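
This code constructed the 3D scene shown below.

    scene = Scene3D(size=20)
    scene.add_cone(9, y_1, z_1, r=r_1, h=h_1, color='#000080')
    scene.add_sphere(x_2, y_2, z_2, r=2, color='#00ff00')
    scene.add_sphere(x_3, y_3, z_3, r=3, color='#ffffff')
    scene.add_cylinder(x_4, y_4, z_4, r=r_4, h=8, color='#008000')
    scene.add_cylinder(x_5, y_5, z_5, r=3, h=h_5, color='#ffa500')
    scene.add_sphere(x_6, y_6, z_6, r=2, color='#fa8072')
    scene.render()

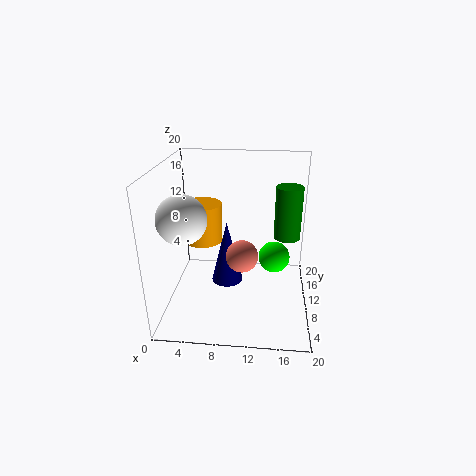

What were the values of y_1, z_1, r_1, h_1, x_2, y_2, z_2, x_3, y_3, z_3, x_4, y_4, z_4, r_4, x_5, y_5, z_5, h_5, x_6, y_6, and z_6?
y_1 = 6
z_1 = 6
r_1 = 2
h_1 = 8
x_2 = 15
y_2 = 7
z_2 = 9
x_3 = 4
y_3 = 4
z_3 = 15
x_4 = 17
y_4 = 15
z_4 = 8
r_4 = 2
x_5 = 4
y_5 = 15
z_5 = 7
h_5 = 6
x_6 = 11
y_6 = 5
z_6 = 10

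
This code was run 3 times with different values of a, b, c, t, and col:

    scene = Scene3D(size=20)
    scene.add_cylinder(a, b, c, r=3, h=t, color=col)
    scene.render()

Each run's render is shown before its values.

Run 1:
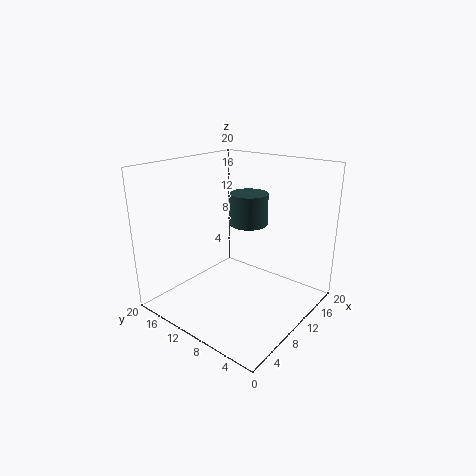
a = 16.5
b = 13
c = 9.5
t = 5
col = 'darkslategray'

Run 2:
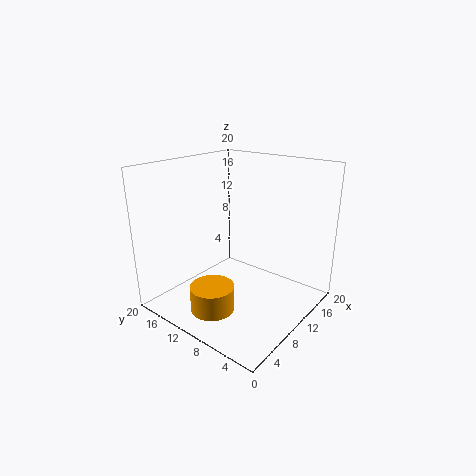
a = 5
b = 10.5
c = 1
t = 3.5
col = 'orange'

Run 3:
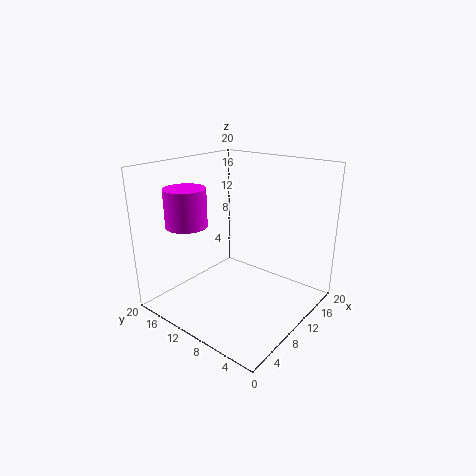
a = 7
b = 17
c = 11
t = 5.5
col = 'magenta'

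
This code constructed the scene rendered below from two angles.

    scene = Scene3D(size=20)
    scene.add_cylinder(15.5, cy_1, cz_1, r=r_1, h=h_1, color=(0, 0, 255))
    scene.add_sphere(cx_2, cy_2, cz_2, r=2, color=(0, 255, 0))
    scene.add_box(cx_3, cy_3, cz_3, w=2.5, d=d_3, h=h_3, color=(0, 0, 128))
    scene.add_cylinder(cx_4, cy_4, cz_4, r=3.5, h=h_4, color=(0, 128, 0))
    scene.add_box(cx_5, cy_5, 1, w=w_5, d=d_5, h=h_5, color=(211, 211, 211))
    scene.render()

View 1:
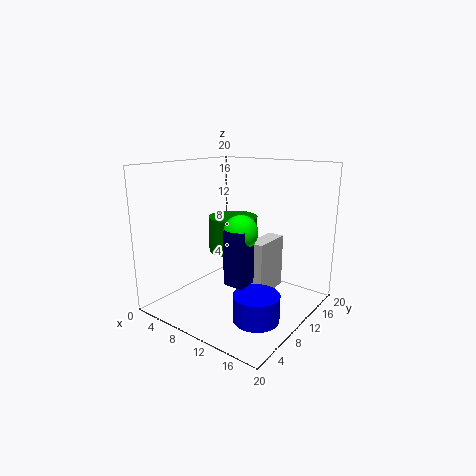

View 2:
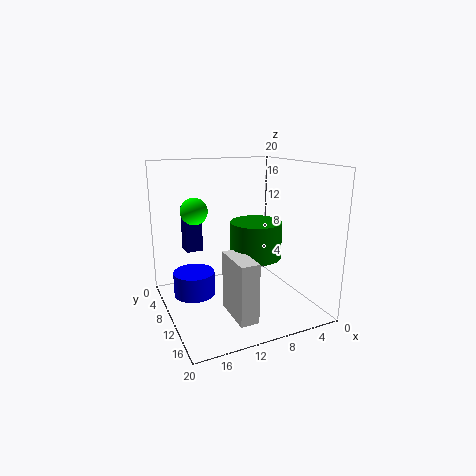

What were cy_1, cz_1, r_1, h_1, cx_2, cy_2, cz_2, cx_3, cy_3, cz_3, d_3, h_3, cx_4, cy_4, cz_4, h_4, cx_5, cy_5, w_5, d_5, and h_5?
cy_1 = 6.5
cz_1 = 1
r_1 = 3
h_1 = 3.5
cx_2 = 14.5
cy_2 = 4.5
cz_2 = 13
cx_3 = 13.5
cy_3 = 2.5
cz_3 = 7
d_3 = 2.5
h_3 = 6.5
cx_4 = 8
cy_4 = 11.5
cz_4 = 7.5
h_4 = 5
cx_5 = 10.5
cy_5 = 11.5
w_5 = 2.5
d_5 = 6
h_5 = 8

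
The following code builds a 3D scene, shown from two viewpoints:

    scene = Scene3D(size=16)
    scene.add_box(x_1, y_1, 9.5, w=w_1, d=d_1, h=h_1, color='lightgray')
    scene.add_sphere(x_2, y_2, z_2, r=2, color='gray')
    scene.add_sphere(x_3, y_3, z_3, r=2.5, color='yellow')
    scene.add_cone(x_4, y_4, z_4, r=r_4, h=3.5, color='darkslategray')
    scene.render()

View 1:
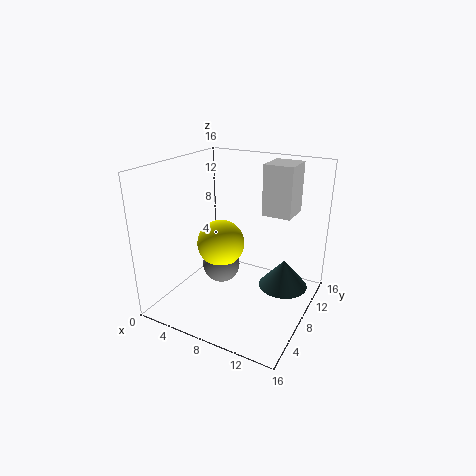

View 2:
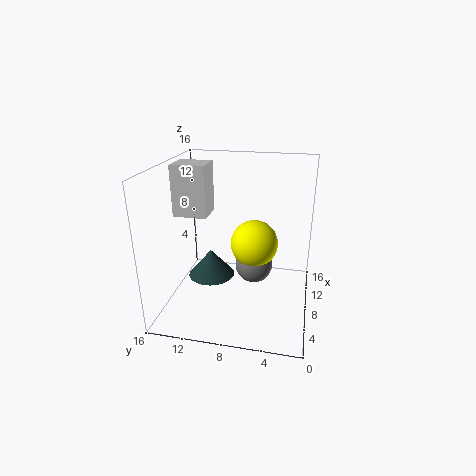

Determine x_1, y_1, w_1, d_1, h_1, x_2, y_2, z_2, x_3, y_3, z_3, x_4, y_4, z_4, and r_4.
x_1 = 9
y_1 = 12
w_1 = 3.5
d_1 = 4
h_1 = 6
x_2 = 7
y_2 = 6
z_2 = 5.5
x_3 = 7
y_3 = 6
z_3 = 8
x_4 = 12
y_4 = 12.5
z_4 = 0.5
r_4 = 3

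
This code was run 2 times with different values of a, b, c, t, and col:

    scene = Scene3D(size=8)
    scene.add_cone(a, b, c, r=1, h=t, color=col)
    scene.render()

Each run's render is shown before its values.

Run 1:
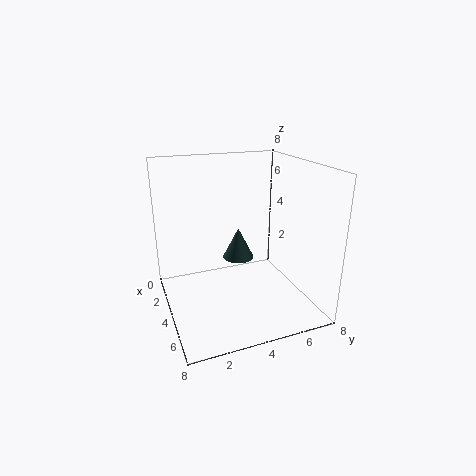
a = 1.5, b = 5, c = 1.5, t = 2, col = 'darkslategray'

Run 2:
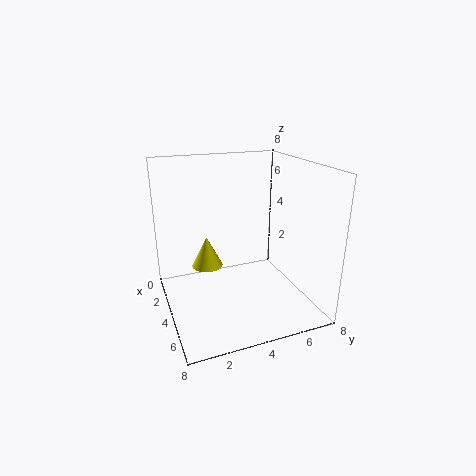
a = 1, b = 3, c = 1, t = 2, col = 'yellow'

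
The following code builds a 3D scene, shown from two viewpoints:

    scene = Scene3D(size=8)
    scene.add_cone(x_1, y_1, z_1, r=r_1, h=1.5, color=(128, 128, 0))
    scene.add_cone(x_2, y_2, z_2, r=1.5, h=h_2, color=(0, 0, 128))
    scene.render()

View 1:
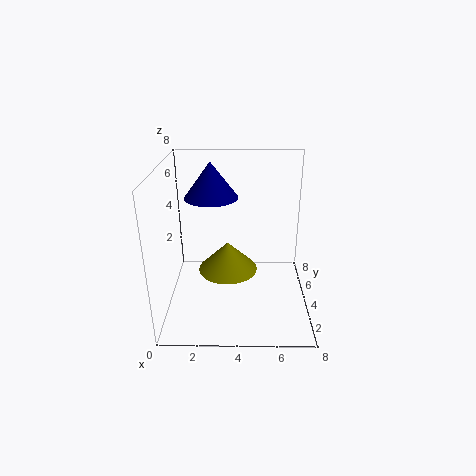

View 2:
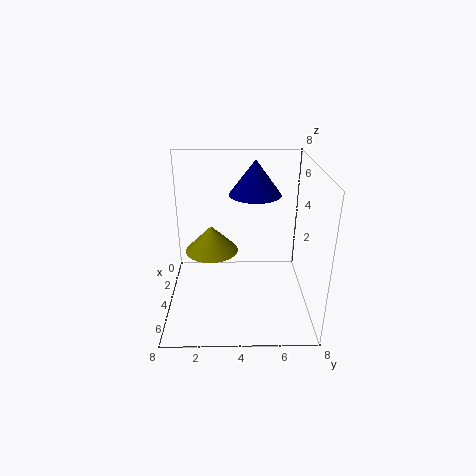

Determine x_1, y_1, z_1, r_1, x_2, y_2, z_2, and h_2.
x_1 = 3.5, y_1 = 2.5, z_1 = 3, r_1 = 1.5, x_2 = 2.5, y_2 = 5, z_2 = 6, h_2 = 2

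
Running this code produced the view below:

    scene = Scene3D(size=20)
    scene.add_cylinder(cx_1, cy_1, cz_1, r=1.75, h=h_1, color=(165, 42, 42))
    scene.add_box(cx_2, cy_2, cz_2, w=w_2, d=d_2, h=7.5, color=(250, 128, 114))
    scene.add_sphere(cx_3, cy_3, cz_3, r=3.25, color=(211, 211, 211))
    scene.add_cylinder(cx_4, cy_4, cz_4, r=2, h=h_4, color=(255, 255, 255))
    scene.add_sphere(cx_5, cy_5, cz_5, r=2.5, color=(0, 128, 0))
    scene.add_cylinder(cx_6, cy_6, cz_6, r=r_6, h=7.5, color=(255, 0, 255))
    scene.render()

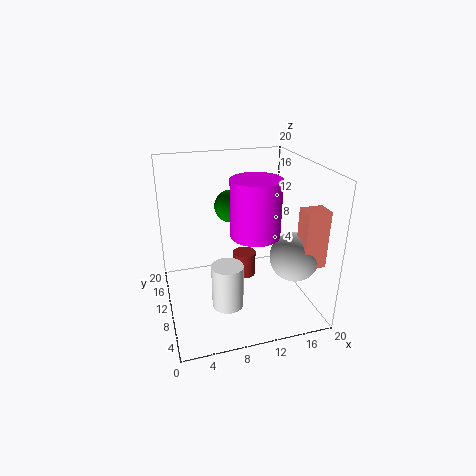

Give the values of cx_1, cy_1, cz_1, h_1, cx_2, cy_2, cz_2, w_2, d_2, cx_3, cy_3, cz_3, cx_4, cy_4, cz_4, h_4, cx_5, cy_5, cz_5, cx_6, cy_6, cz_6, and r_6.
cx_1 = 12, cy_1 = 13.25, cz_1 = 2, h_1 = 3.75, cx_2 = 16.25, cy_2 = 2.25, cz_2 = 8.25, w_2 = 3, d_2 = 2.5, cx_3 = 16.25, cy_3 = 5, cz_3 = 8.75, cx_4 = 7, cy_4 = 4.5, cz_4 = 3.5, h_4 = 5.75, cx_5 = 10.75, cy_5 = 16.5, cz_5 = 12.25, cx_6 = 11.5, cy_6 = 7.25, cz_6 = 11.5, r_6 = 3.25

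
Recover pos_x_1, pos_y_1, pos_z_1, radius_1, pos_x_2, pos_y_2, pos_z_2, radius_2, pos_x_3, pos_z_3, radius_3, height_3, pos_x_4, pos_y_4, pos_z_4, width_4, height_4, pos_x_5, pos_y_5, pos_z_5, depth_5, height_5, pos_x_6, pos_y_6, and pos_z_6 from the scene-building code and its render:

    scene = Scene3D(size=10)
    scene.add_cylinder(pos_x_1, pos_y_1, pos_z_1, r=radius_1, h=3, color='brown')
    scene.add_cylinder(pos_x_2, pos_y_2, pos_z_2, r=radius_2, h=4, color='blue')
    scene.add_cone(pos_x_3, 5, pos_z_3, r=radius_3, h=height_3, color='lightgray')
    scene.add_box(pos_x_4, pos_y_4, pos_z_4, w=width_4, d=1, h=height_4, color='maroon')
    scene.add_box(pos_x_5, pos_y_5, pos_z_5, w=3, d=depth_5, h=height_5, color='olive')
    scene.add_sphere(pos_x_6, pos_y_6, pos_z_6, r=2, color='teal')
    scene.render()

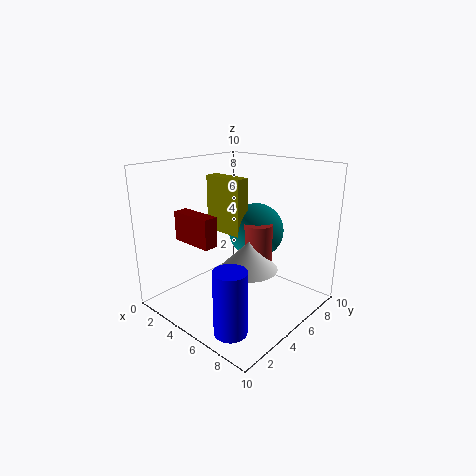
pos_x_1 = 6; pos_y_1 = 6; pos_z_1 = 3; radius_1 = 1; pos_x_2 = 8; pos_y_2 = 1; pos_z_2 = 1; radius_2 = 1; pos_x_3 = 6; pos_z_3 = 3; radius_3 = 2; height_3 = 2; pos_x_4 = 2; pos_y_4 = 2; pos_z_4 = 5; width_4 = 3; height_4 = 2; pos_x_5 = 2; pos_y_5 = 5; pos_z_5 = 5; depth_5 = 1; height_5 = 4; pos_x_6 = 5; pos_y_6 = 7; pos_z_6 = 5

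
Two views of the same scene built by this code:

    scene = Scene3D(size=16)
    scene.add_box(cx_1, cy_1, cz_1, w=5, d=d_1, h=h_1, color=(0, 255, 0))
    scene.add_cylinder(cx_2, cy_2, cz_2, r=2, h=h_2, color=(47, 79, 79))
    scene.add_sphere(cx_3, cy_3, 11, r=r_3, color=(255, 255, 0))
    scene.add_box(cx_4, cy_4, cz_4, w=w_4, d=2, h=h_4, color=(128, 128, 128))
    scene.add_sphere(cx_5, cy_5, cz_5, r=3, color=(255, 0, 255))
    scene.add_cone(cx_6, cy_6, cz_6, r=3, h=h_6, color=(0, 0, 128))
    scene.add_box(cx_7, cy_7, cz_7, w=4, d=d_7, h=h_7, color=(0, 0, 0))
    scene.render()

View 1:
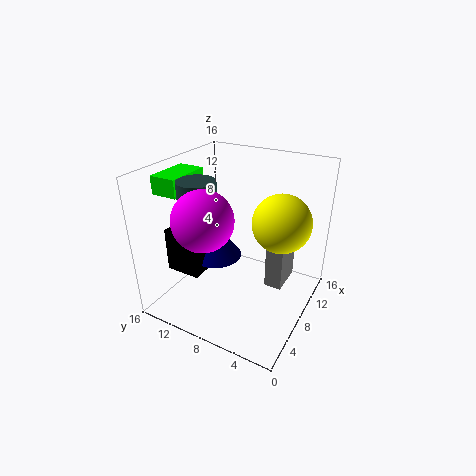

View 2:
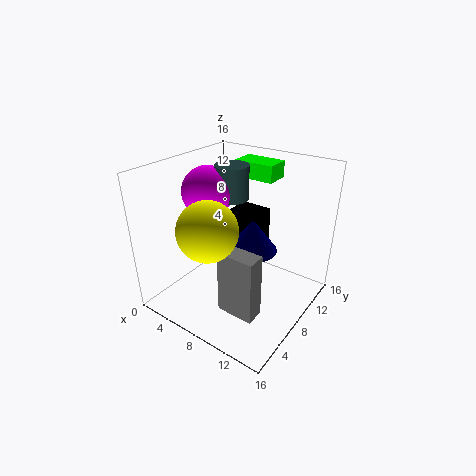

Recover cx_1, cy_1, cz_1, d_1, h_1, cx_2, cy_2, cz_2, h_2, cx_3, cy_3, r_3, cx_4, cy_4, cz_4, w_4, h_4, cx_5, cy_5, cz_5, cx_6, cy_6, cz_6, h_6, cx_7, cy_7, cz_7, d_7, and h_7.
cx_1 = 4
cy_1 = 13
cz_1 = 13
d_1 = 3
h_1 = 2
cx_2 = 5
cy_2 = 11
cz_2 = 11
h_2 = 4
cx_3 = 8
cy_3 = 3
r_3 = 3
cx_4 = 9
cy_4 = 3
cz_4 = 2
w_4 = 4
h_4 = 7
cx_5 = 3
cy_5 = 9
cz_5 = 12
cx_6 = 8
cy_6 = 11
cz_6 = 5
h_6 = 4
cx_7 = 4
cy_7 = 11
cz_7 = 4
d_7 = 4
h_7 = 5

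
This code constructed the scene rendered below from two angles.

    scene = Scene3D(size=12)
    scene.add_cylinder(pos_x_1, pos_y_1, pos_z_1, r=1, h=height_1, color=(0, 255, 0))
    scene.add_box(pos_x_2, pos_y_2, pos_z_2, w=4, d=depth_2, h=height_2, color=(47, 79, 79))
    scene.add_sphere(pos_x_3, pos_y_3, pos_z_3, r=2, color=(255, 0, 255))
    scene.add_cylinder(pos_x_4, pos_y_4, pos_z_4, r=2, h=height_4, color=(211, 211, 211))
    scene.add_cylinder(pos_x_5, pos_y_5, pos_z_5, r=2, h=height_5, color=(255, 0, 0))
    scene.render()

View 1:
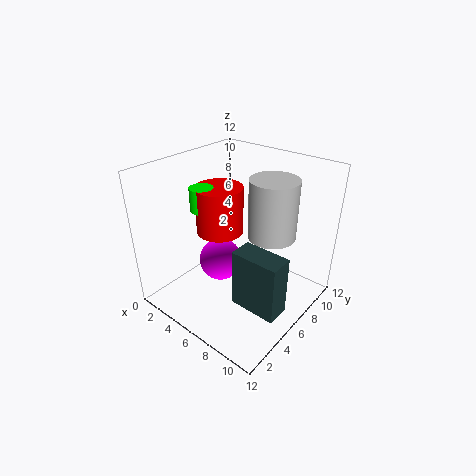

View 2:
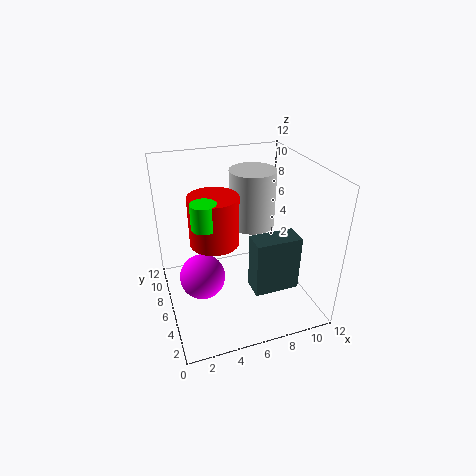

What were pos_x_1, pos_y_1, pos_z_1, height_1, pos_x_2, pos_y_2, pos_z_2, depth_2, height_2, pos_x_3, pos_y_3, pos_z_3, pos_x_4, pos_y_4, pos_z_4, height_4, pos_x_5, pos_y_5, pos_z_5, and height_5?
pos_x_1 = 3; pos_y_1 = 5; pos_z_1 = 8; height_1 = 2; pos_x_2 = 7; pos_y_2 = 4; pos_z_2 = 1; depth_2 = 2; height_2 = 5; pos_x_3 = 3; pos_y_3 = 7; pos_z_3 = 2; pos_x_4 = 8; pos_y_4 = 8; pos_z_4 = 6; height_4 = 5; pos_x_5 = 4; pos_y_5 = 6; pos_z_5 = 6; height_5 = 4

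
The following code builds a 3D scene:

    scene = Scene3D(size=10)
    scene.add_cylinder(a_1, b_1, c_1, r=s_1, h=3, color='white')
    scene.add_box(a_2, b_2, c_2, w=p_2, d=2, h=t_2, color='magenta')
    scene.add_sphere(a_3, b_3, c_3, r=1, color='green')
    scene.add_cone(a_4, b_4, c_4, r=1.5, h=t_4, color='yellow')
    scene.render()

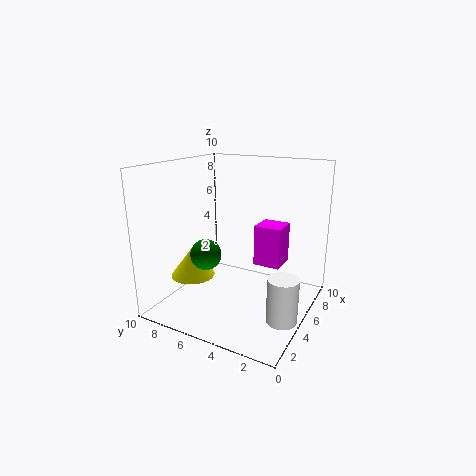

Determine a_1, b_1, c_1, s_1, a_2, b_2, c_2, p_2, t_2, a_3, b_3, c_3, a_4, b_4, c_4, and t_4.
a_1 = 3.5
b_1 = 1
c_1 = 0.5
s_1 = 1
a_2 = 6.5
b_2 = 2.5
c_2 = 2.5
p_2 = 2
t_2 = 3
a_3 = 2.5
b_3 = 6
c_3 = 4.5
a_4 = 3
b_4 = 7.5
c_4 = 2.5
t_4 = 2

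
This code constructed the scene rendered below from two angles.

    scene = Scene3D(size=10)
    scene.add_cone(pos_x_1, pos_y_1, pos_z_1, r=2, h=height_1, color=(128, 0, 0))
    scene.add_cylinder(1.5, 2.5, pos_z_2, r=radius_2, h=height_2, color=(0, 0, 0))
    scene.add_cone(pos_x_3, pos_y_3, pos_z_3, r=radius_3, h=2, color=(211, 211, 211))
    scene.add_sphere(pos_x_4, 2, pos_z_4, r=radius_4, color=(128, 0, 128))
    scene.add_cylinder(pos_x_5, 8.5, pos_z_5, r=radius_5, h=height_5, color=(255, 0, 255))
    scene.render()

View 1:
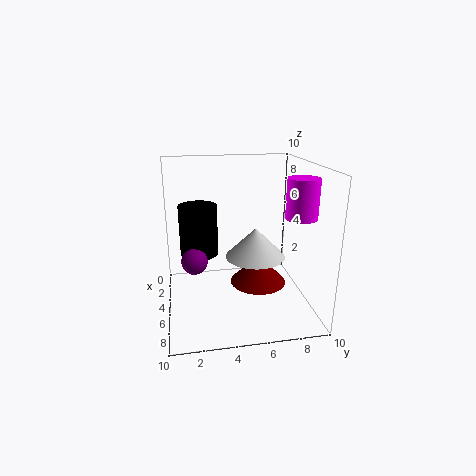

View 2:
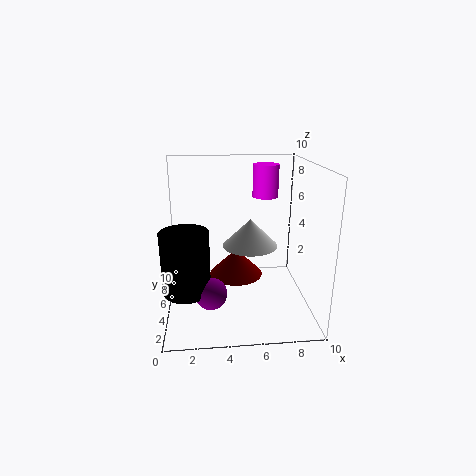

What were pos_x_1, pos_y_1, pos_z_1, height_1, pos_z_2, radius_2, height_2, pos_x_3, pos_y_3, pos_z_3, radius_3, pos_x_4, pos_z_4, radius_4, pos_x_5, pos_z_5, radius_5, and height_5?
pos_x_1 = 5, pos_y_1 = 6.5, pos_z_1 = 1.5, height_1 = 2, pos_z_2 = 2.5, radius_2 = 1.5, height_2 = 4, pos_x_3 = 6, pos_y_3 = 6, pos_z_3 = 4, radius_3 = 2, pos_x_4 = 3, pos_z_4 = 2.5, radius_4 = 1, pos_x_5 = 7.5, pos_z_5 = 7, radius_5 = 1, height_5 = 2.5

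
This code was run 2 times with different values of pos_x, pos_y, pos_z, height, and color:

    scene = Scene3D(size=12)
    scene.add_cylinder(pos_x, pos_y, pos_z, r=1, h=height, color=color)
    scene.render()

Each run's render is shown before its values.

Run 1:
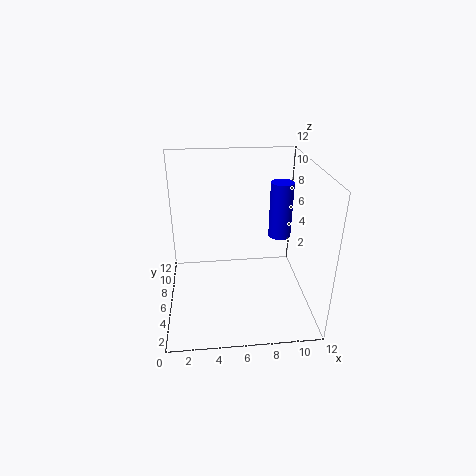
pos_x = 10, pos_y = 8, pos_z = 5, height = 5, color = 'blue'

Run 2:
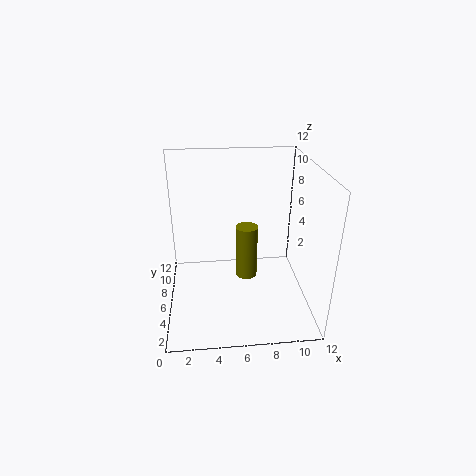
pos_x = 7, pos_y = 8, pos_z = 1, height = 5, color = 'olive'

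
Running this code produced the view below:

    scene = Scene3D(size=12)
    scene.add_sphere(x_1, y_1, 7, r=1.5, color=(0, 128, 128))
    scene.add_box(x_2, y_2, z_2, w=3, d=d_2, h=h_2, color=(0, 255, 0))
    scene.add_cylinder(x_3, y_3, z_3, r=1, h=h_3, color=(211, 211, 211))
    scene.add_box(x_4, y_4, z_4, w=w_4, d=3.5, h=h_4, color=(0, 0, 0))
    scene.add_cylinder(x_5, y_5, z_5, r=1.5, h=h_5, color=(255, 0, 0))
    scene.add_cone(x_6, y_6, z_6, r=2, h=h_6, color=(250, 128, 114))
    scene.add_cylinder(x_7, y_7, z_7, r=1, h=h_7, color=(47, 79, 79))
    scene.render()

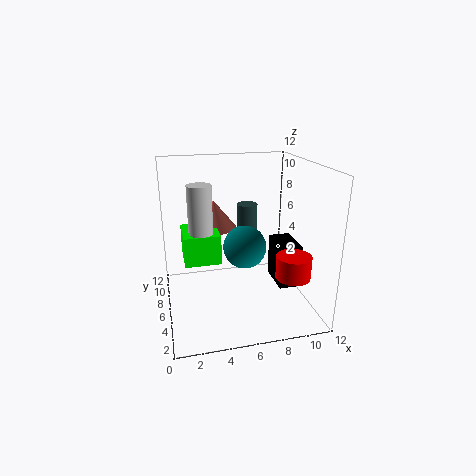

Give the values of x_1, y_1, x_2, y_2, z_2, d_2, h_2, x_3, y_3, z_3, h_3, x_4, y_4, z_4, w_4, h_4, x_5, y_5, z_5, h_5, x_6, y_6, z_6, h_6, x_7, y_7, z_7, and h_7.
x_1 = 5.5
y_1 = 2
x_2 = 1.5
y_2 = 5.5
z_2 = 4
d_2 = 3.5
h_2 = 2.5
x_3 = 3
y_3 = 6.5
z_3 = 5
h_3 = 5.5
x_4 = 10
y_4 = 6
z_4 = 0.5
w_4 = 2
h_4 = 4
x_5 = 10.5
y_5 = 4.5
z_5 = 2.5
h_5 = 2
x_6 = 4.5
y_6 = 9
z_6 = 6
h_6 = 2.5
x_7 = 8
y_7 = 10.5
z_7 = 4
h_7 = 3.5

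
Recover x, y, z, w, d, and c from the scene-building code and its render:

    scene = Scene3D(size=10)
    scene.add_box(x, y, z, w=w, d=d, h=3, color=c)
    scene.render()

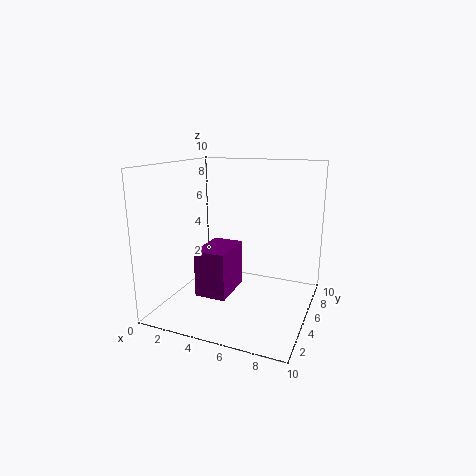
x = 3.5; y = 1.5; z = 2; w = 2; d = 3; c = 'purple'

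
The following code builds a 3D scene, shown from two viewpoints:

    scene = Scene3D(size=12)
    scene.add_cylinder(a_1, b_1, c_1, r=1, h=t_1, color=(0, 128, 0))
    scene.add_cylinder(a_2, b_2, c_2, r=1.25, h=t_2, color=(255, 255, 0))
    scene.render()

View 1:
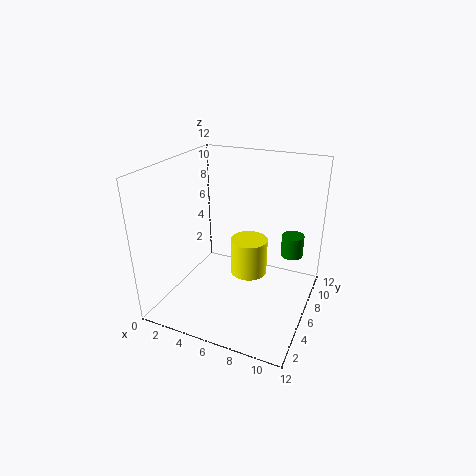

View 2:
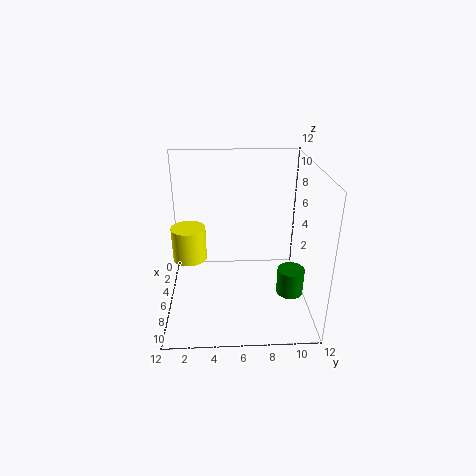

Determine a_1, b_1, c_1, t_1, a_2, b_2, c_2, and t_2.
a_1 = 9.75; b_1 = 9.75; c_1 = 3.25; t_1 = 2; a_2 = 8.5; b_2 = 2.25; c_2 = 5.75; t_2 = 2.5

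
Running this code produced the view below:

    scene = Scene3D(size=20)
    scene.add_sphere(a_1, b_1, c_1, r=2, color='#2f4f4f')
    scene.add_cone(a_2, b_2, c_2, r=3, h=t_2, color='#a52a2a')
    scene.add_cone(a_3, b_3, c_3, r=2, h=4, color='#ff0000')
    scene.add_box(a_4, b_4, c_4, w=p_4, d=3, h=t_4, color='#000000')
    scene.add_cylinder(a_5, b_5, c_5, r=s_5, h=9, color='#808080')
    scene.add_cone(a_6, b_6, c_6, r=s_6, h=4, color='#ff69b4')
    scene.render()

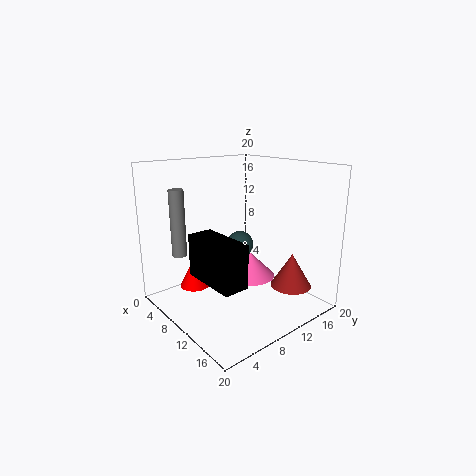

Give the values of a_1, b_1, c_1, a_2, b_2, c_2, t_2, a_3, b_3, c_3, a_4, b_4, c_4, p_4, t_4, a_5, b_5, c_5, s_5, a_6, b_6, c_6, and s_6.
a_1 = 8; b_1 = 12; c_1 = 8; a_2 = 14; b_2 = 17; c_2 = 2; t_2 = 5; a_3 = 8; b_3 = 4; c_3 = 4; a_4 = 12; b_4 = 1; c_4 = 8; p_4 = 7; t_4 = 5; a_5 = 6; b_5 = 3; c_5 = 8; s_5 = 1; a_6 = 6; b_6 = 16; c_6 = 1; s_6 = 4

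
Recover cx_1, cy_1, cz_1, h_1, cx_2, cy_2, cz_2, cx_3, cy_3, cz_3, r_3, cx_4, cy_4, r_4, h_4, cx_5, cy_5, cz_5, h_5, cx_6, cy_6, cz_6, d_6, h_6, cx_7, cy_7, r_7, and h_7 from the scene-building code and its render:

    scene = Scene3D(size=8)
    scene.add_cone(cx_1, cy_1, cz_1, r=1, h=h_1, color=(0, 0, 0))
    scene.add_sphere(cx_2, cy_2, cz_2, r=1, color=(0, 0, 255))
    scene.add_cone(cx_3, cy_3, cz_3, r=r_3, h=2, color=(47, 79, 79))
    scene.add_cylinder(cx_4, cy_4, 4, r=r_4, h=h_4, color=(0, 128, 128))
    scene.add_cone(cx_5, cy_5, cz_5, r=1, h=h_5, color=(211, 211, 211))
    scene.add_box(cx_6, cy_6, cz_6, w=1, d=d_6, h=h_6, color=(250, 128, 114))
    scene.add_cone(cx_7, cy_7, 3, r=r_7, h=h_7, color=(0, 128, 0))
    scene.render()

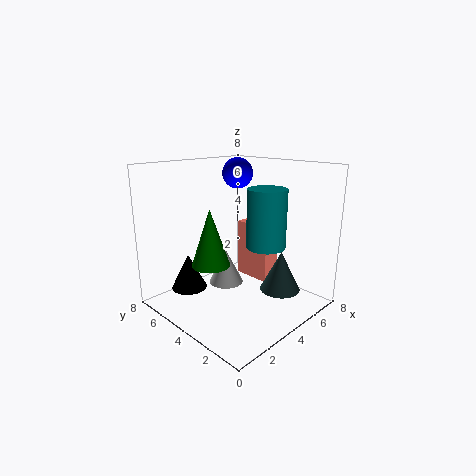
cx_1 = 2, cy_1 = 6, cz_1 = 1, h_1 = 2, cx_2 = 7, cy_2 = 7, cz_2 = 7, cx_3 = 4, cy_3 = 1, cz_3 = 2, r_3 = 1, cx_4 = 4, cy_4 = 2, r_4 = 1, h_4 = 3, cx_5 = 4, cy_5 = 5, cz_5 = 1, h_5 = 2, cx_6 = 4, cy_6 = 2, cz_6 = 2, d_6 = 2, h_6 = 3, cx_7 = 2, cy_7 = 4, r_7 = 1, h_7 = 3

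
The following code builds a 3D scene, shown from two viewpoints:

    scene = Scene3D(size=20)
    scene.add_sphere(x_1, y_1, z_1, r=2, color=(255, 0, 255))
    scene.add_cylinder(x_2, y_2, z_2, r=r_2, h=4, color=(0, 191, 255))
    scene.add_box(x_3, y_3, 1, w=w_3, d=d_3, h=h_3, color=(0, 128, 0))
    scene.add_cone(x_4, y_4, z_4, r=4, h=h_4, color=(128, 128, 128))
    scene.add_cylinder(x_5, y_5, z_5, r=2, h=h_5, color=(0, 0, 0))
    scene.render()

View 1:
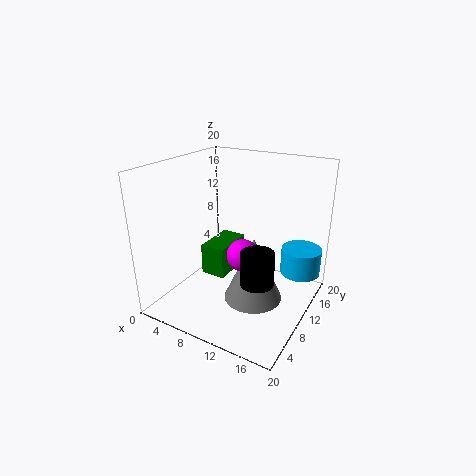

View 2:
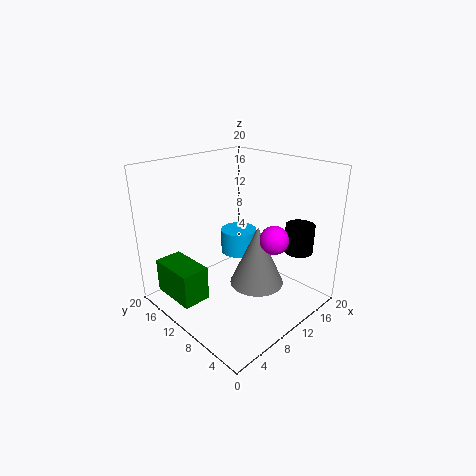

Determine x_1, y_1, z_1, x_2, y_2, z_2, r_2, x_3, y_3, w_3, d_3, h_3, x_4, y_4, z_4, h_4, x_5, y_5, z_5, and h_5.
x_1 = 13; y_1 = 6; z_1 = 10; x_2 = 17; y_2 = 17; z_2 = 3; r_2 = 3; x_3 = 2; y_3 = 12; w_3 = 4; d_3 = 7; h_3 = 5; x_4 = 13; y_4 = 9; z_4 = 2; h_4 = 9; x_5 = 16; y_5 = 4; z_5 = 8; h_5 = 4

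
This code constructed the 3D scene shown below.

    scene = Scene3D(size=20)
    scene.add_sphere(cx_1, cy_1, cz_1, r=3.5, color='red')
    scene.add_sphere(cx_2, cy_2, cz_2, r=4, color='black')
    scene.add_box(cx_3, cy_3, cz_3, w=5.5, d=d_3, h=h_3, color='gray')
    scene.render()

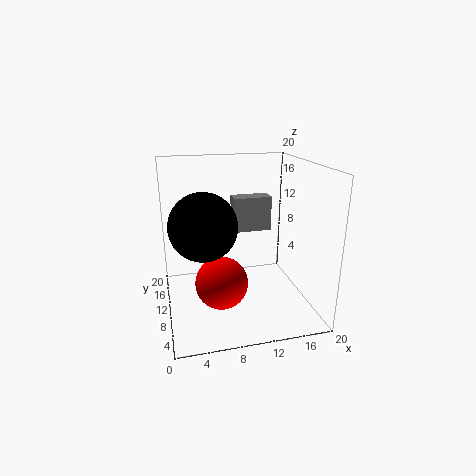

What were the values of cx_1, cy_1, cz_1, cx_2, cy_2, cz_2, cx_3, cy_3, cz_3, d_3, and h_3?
cx_1 = 7
cy_1 = 7
cz_1 = 5
cx_2 = 4.5
cy_2 = 4.5
cz_2 = 14
cx_3 = 10
cy_3 = 12
cz_3 = 10
d_3 = 2.5
h_3 = 5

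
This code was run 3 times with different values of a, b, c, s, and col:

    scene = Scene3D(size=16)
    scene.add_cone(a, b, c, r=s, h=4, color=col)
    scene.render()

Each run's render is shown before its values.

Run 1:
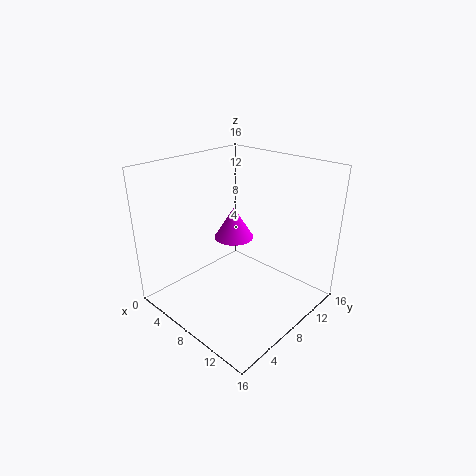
a = 4; b = 11.5; c = 5.5; s = 2.5; col = 'magenta'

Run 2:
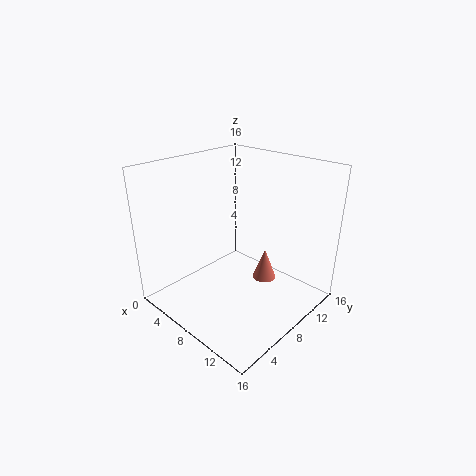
a = 8; b = 13; c = 0.5; s = 1.5; col = 'salmon'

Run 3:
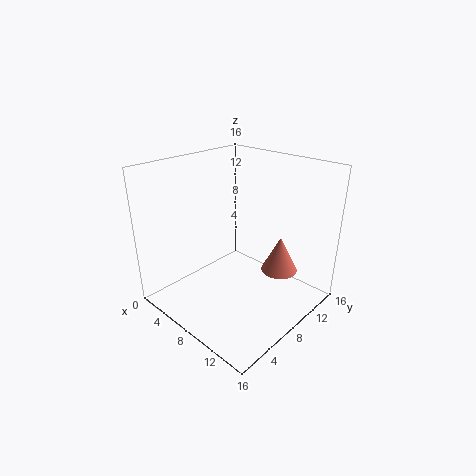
a = 12; b = 10.5; c = 4.5; s = 2; col = 'salmon'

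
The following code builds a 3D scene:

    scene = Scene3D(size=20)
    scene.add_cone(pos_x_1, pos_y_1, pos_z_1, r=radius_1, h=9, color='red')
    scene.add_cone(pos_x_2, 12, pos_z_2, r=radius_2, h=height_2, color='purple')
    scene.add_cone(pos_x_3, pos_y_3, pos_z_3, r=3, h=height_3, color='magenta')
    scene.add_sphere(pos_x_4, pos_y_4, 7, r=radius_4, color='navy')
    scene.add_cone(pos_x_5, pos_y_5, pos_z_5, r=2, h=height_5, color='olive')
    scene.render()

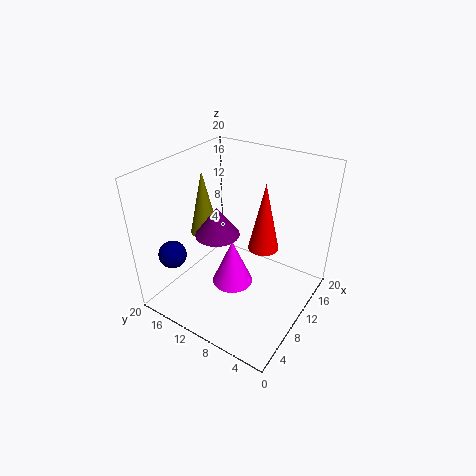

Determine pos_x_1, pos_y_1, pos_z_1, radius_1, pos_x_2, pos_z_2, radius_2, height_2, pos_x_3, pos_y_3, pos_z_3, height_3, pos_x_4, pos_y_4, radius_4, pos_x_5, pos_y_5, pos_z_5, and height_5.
pos_x_1 = 10, pos_y_1 = 6, pos_z_1 = 10, radius_1 = 2, pos_x_2 = 8, pos_z_2 = 11, radius_2 = 3, height_2 = 4, pos_x_3 = 10, pos_y_3 = 11, pos_z_3 = 2, height_3 = 7, pos_x_4 = 5, pos_y_4 = 18, radius_4 = 2, pos_x_5 = 9, pos_y_5 = 15, pos_z_5 = 10, height_5 = 9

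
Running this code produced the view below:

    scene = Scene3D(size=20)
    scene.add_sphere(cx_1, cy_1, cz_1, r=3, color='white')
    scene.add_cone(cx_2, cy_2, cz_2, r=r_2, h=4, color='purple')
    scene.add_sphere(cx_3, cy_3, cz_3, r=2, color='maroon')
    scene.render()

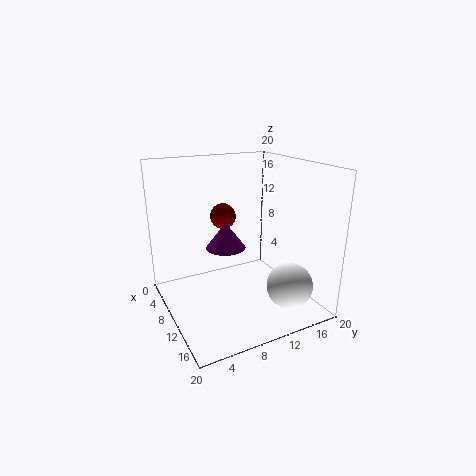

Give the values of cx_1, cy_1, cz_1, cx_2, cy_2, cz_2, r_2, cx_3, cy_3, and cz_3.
cx_1 = 17; cy_1 = 14; cz_1 = 5; cx_2 = 6; cy_2 = 10; cz_2 = 7; r_2 = 3; cx_3 = 3; cy_3 = 11; cz_3 = 11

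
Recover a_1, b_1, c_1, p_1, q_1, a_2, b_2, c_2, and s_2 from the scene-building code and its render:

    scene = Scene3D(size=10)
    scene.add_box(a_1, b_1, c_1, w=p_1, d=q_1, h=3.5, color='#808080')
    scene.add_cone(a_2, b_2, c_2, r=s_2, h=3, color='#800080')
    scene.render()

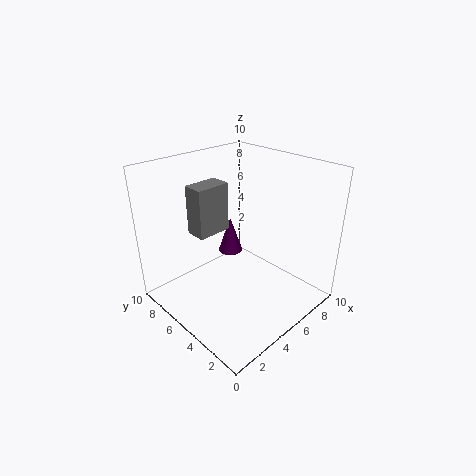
a_1 = 3, b_1 = 6.5, c_1 = 5, p_1 = 2.5, q_1 = 1.5, a_2 = 7.5, b_2 = 8.5, c_2 = 1.5, s_2 = 1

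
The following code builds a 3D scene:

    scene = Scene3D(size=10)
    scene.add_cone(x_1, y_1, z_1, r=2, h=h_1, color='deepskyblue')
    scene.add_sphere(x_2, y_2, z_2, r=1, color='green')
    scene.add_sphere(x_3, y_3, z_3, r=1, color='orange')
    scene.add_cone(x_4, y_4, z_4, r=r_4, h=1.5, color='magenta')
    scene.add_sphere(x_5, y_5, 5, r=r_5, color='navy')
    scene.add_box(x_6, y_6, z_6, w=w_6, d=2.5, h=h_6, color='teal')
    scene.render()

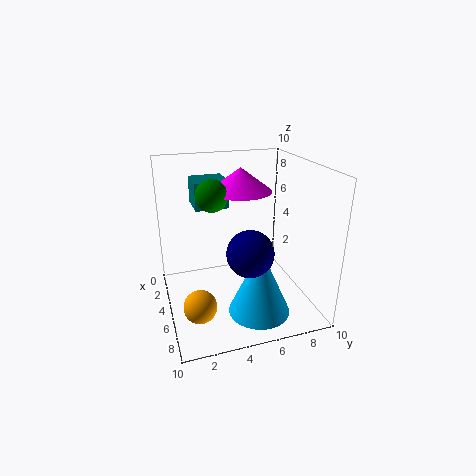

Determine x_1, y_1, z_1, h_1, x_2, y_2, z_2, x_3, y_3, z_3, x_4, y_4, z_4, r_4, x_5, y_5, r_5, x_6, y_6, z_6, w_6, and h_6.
x_1 = 8
y_1 = 5.5
z_1 = 1
h_1 = 4.5
x_2 = 6
y_2 = 3
z_2 = 8.5
x_3 = 8.5
y_3 = 1.5
z_3 = 2.5
x_4 = 5.5
y_4 = 5
z_4 = 8.5
r_4 = 2
x_5 = 7.5
y_5 = 5
r_5 = 1.5
x_6 = 0.5
y_6 = 2.5
z_6 = 6.5
w_6 = 2.5
h_6 = 2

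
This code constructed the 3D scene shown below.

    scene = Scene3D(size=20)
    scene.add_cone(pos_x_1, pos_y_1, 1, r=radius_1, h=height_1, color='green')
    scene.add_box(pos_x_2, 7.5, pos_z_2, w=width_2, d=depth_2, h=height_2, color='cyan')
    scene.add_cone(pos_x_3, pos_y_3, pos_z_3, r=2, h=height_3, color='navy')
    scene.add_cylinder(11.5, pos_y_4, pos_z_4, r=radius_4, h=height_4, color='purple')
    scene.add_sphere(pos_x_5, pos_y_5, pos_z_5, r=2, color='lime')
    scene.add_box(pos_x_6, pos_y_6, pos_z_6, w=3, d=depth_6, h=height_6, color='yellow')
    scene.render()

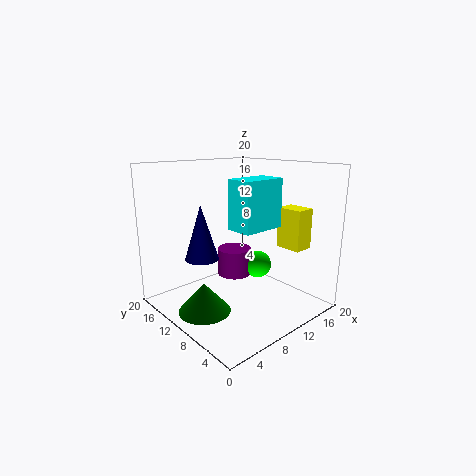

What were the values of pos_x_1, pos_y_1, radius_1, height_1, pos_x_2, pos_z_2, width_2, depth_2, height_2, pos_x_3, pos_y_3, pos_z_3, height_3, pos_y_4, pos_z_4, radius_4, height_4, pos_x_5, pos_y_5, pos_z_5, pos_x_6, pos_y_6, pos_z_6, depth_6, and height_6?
pos_x_1 = 4; pos_y_1 = 10; radius_1 = 3.5; height_1 = 4; pos_x_2 = 9.5; pos_z_2 = 11; width_2 = 6.5; depth_2 = 4; height_2 = 7; pos_x_3 = 2.5; pos_y_3 = 8; pos_z_3 = 9.5; height_3 = 6.5; pos_y_4 = 12.5; pos_z_4 = 3.5; radius_4 = 2.5; height_4 = 4; pos_x_5 = 14; pos_y_5 = 10; pos_z_5 = 5; pos_x_6 = 17; pos_y_6 = 5; pos_z_6 = 7.5; depth_6 = 4; height_6 = 6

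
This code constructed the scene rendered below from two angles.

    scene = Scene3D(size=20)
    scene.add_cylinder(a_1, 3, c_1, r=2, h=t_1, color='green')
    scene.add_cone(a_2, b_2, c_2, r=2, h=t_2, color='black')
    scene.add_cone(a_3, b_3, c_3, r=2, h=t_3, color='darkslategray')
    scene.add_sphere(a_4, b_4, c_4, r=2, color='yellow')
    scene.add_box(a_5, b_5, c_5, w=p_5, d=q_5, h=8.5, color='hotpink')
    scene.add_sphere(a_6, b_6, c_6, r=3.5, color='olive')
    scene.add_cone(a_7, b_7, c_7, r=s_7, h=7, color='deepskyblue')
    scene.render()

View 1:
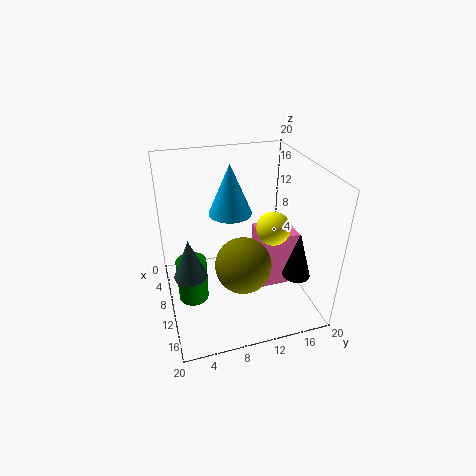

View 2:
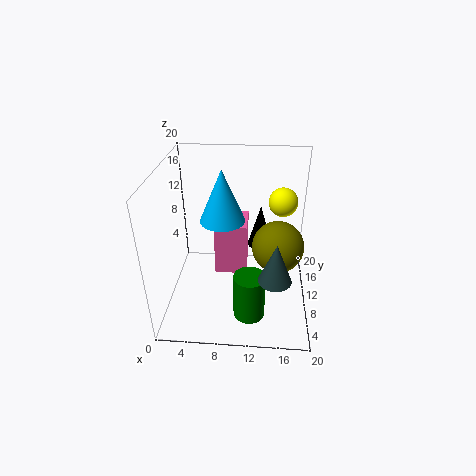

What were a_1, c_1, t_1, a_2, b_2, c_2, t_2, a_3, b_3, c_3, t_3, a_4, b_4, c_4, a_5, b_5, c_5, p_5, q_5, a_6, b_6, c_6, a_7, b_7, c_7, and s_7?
a_1 = 12, c_1 = 3, t_1 = 6, a_2 = 13, b_2 = 18, c_2 = 4, t_2 = 7, a_3 = 15, b_3 = 2.5, c_3 = 9, t_3 = 5, a_4 = 16, b_4 = 12.5, c_4 = 14.5, a_5 = 6, b_5 = 13.5, c_5 = 1, p_5 = 5, q_5 = 5.5, a_6 = 15.5, b_6 = 9, c_6 = 9.5, a_7 = 8, b_7 = 9.5, c_7 = 13, s_7 = 3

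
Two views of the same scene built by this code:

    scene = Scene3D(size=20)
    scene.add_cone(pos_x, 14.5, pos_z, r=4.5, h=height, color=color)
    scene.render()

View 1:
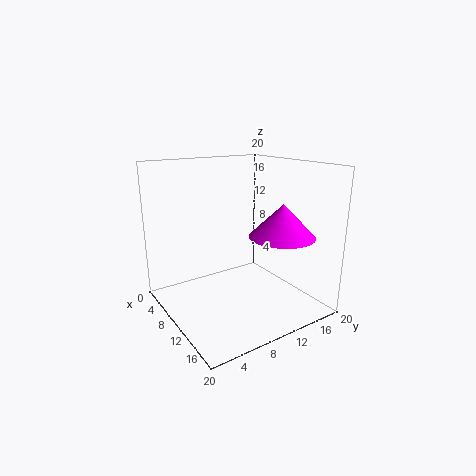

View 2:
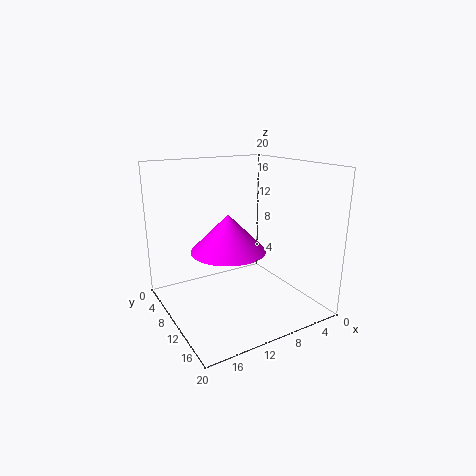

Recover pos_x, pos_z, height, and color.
pos_x = 14, pos_z = 10.5, height = 4.5, color = 'magenta'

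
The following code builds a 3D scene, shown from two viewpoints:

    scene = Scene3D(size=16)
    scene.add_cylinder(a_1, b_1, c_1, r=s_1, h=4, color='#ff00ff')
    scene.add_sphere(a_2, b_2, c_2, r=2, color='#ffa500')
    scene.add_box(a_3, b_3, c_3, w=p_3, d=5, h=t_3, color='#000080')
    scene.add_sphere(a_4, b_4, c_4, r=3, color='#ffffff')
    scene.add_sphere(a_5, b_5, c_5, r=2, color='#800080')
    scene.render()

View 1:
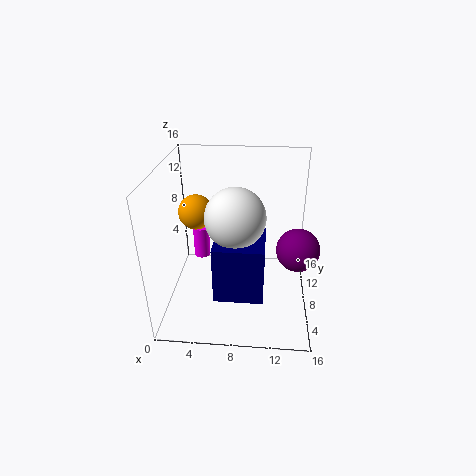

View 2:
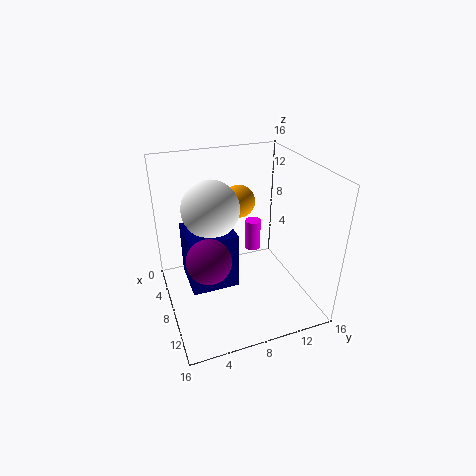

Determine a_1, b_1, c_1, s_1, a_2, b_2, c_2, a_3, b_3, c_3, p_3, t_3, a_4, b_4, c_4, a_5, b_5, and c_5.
a_1 = 3
b_1 = 12
c_1 = 3
s_1 = 1
a_2 = 3
b_2 = 10
c_2 = 10
a_3 = 6
b_3 = 2
c_3 = 4
p_3 = 5
t_3 = 6
a_4 = 8
b_4 = 5
c_4 = 12
a_5 = 14
b_5 = 3
c_5 = 10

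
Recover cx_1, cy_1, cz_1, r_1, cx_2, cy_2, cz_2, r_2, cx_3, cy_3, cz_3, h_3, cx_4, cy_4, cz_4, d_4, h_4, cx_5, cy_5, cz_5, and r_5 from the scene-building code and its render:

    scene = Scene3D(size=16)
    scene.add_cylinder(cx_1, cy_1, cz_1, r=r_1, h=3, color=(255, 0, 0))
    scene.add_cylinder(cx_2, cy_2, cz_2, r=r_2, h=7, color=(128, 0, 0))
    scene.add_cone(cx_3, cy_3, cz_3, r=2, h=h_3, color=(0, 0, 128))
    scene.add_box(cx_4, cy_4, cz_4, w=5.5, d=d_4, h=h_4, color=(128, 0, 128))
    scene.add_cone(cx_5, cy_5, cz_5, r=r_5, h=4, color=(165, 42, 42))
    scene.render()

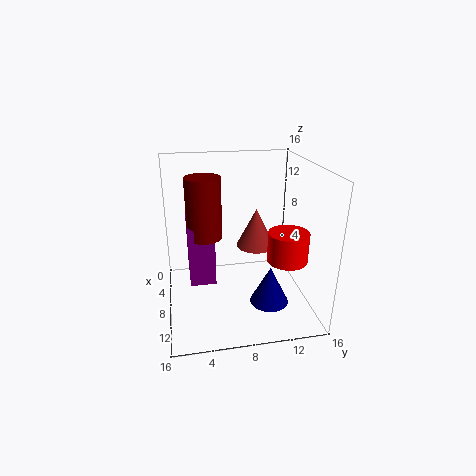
cx_1 = 13; cy_1 = 12; cz_1 = 7.5; r_1 = 2; cx_2 = 6; cy_2 = 4.5; cz_2 = 7.5; r_2 = 2; cx_3 = 12.5; cy_3 = 10.5; cz_3 = 2.5; h_3 = 4; cx_4 = 2; cy_4 = 2.5; cz_4 = 2; d_4 = 3; h_4 = 7; cx_5 = 10; cy_5 = 9.5; cz_5 = 8; r_5 = 2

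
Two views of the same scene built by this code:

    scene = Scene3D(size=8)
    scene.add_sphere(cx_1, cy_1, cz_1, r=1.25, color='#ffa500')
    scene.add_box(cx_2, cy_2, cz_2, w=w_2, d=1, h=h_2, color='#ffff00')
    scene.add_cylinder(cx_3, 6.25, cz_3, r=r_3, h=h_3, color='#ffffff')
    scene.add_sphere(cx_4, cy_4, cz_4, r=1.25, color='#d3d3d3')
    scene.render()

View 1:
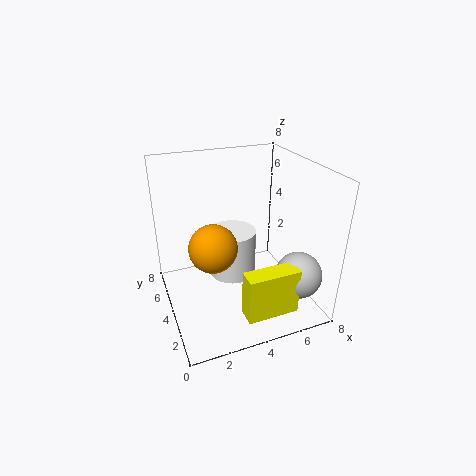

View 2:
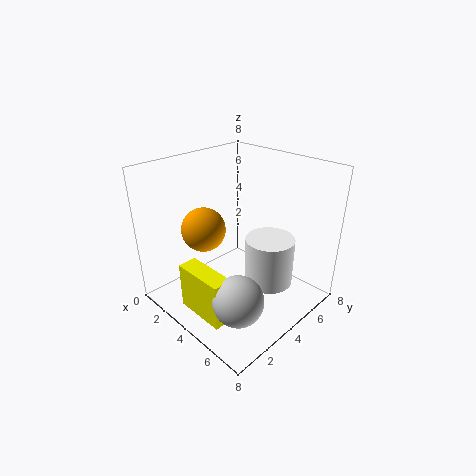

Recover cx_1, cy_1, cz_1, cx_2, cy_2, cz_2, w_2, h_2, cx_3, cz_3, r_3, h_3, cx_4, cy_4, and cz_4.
cx_1 = 2.25
cy_1 = 3
cz_1 = 4.25
cx_2 = 3.25
cy_2 = 0.5
cz_2 = 1
w_2 = 2.75
h_2 = 2.5
cx_3 = 4.5
cz_3 = 0.25
r_3 = 1.5
h_3 = 3
cx_4 = 6.5
cy_4 = 1.5
cz_4 = 2.5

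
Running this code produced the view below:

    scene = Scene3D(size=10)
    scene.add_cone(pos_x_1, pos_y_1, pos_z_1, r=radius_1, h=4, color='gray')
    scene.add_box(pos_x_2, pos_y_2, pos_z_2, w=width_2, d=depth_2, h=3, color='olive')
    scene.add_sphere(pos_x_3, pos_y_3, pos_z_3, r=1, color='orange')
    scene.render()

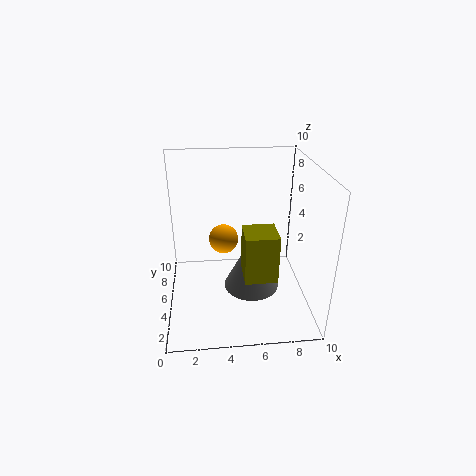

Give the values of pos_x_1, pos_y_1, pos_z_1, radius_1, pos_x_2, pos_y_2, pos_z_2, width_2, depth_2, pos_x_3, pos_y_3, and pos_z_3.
pos_x_1 = 6, pos_y_1 = 5, pos_z_1 = 1, radius_1 = 2, pos_x_2 = 5, pos_y_2 = 1, pos_z_2 = 4, width_2 = 2, depth_2 = 2, pos_x_3 = 4, pos_y_3 = 5, pos_z_3 = 5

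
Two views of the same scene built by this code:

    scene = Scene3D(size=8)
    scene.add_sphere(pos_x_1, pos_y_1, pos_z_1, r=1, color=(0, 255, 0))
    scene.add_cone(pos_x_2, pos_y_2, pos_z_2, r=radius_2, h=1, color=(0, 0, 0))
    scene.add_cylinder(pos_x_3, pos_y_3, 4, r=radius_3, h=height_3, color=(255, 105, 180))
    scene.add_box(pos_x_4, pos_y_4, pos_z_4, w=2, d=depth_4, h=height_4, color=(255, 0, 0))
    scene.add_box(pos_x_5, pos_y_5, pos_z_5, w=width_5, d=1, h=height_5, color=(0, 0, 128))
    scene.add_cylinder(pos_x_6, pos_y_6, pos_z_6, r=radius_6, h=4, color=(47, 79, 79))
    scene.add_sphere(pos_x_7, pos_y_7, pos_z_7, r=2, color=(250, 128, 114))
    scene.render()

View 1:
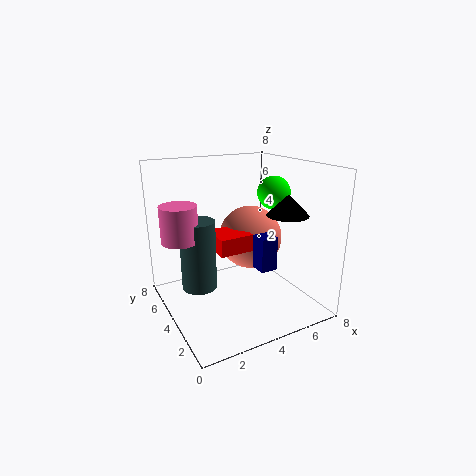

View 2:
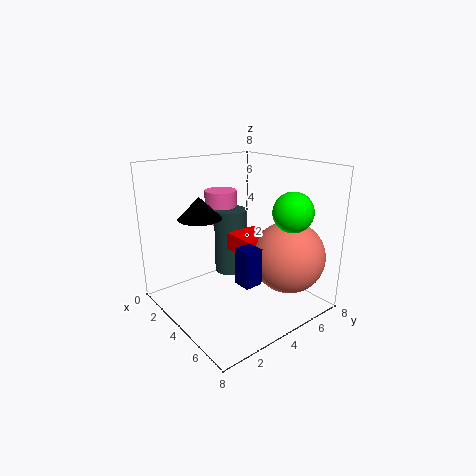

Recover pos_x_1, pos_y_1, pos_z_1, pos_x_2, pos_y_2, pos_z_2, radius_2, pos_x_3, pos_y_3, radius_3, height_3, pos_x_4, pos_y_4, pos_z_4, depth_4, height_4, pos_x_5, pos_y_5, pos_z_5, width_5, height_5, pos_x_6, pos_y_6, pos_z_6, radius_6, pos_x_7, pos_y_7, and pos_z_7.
pos_x_1 = 7, pos_y_1 = 5, pos_z_1 = 6, pos_x_2 = 5, pos_y_2 = 1, pos_z_2 = 6, radius_2 = 1, pos_x_3 = 1, pos_y_3 = 5, radius_3 = 1, height_3 = 2, pos_x_4 = 3, pos_y_4 = 4, pos_z_4 = 3, depth_4 = 2, height_4 = 1, pos_x_5 = 5, pos_y_5 = 3, pos_z_5 = 2, width_5 = 1, height_5 = 2, pos_x_6 = 2, pos_y_6 = 5, pos_z_6 = 1, radius_6 = 1, pos_x_7 = 6, pos_y_7 = 6, pos_z_7 = 3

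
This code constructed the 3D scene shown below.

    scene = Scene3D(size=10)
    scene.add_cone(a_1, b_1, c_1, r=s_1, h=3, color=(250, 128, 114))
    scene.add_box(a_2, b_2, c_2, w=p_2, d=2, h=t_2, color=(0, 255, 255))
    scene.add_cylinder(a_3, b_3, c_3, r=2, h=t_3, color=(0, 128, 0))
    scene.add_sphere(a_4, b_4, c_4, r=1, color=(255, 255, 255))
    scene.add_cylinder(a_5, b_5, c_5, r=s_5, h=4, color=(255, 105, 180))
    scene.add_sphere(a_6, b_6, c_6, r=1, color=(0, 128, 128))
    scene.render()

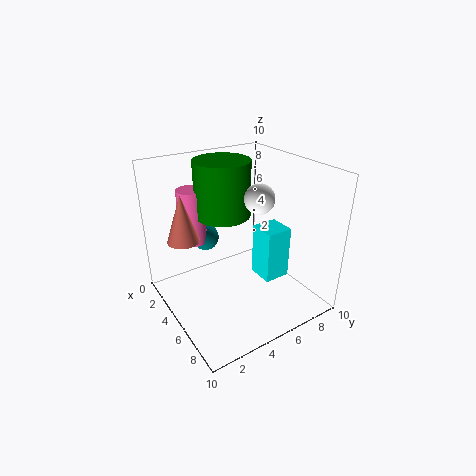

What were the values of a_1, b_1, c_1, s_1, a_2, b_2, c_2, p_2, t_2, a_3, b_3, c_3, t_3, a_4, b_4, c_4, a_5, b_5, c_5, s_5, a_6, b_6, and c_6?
a_1 = 5
b_1 = 1
c_1 = 6
s_1 = 1
a_2 = 4
b_2 = 7
c_2 = 1
p_2 = 2
t_2 = 4
a_3 = 3
b_3 = 5
c_3 = 6
t_3 = 4
a_4 = 6
b_4 = 6
c_4 = 8
a_5 = 2
b_5 = 3
c_5 = 4
s_5 = 1
a_6 = 2
b_6 = 4
c_6 = 4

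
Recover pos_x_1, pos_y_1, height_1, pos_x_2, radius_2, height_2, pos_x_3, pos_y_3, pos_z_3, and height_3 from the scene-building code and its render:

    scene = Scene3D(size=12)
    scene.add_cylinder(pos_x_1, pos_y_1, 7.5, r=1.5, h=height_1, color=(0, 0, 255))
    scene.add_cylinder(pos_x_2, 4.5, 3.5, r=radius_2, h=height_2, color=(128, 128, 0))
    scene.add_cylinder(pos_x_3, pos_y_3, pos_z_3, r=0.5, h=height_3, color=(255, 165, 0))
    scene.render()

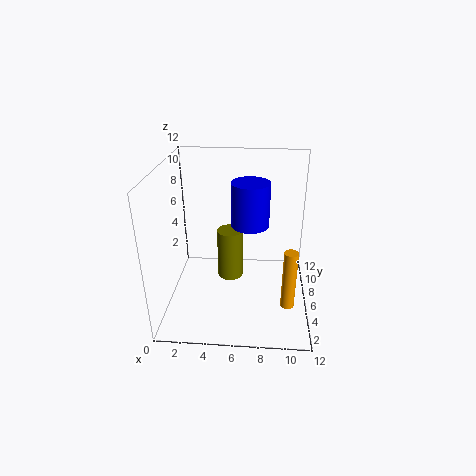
pos_x_1 = 7
pos_y_1 = 5.5
height_1 = 3.5
pos_x_2 = 5.5
radius_2 = 1
height_2 = 4
pos_x_3 = 10
pos_y_3 = 1.5
pos_z_3 = 3
height_3 = 4.5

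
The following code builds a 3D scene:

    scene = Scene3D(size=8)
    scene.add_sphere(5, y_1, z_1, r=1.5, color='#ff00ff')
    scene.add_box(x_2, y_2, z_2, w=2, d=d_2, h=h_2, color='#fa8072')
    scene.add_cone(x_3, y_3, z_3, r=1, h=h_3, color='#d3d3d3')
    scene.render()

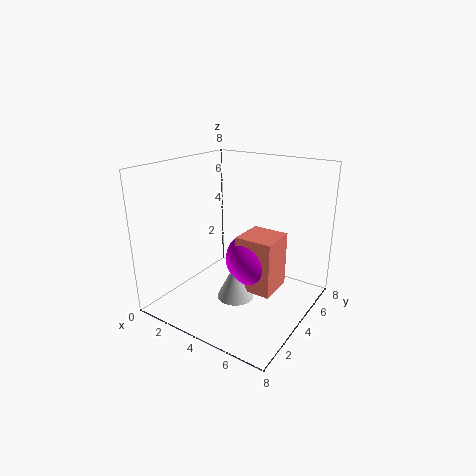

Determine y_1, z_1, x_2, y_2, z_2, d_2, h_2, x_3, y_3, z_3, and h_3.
y_1 = 4
z_1 = 3
x_2 = 4.5
y_2 = 3
z_2 = 1.5
d_2 = 2
h_2 = 3
x_3 = 4.5
y_3 = 3
z_3 = 1
h_3 = 2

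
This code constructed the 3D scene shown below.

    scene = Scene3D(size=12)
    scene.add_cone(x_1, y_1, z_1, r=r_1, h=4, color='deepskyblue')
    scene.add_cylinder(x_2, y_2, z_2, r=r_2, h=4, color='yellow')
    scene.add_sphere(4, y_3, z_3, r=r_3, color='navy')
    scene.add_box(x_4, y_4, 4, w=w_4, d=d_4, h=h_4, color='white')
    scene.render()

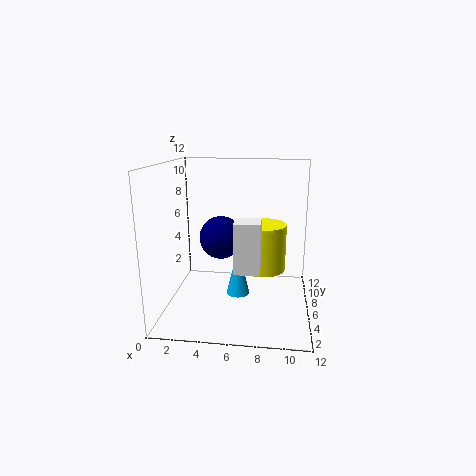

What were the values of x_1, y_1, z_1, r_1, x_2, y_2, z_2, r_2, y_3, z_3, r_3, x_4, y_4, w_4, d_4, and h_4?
x_1 = 6
y_1 = 6
z_1 = 1
r_1 = 1
x_2 = 8
y_2 = 7
z_2 = 3
r_2 = 2
y_3 = 9
z_3 = 5
r_3 = 2
x_4 = 6
y_4 = 3
w_4 = 2
d_4 = 2
h_4 = 4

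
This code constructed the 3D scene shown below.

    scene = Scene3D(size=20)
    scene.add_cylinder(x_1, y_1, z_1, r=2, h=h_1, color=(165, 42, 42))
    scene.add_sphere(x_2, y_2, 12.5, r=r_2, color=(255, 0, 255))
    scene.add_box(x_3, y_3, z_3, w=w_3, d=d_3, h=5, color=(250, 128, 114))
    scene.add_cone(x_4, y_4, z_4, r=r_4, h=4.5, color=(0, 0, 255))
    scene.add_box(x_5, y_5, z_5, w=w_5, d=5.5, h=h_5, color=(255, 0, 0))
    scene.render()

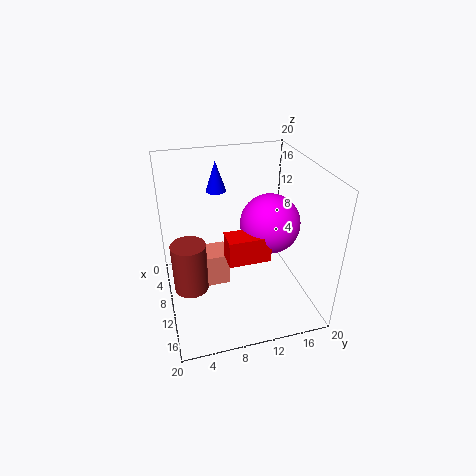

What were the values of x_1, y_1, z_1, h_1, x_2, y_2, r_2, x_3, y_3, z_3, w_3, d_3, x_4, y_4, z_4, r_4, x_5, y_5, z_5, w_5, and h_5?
x_1 = 16; y_1 = 2.5; z_1 = 8; h_1 = 6; x_2 = 11.5; y_2 = 14; r_2 = 4; x_3 = 5; y_3 = 4; z_3 = 1.5; w_3 = 4; d_3 = 5; x_4 = 3.5; y_4 = 8.5; z_4 = 14.5; r_4 = 1.5; x_5 = 12; y_5 = 7.5; z_5 = 9; w_5 = 3; h_5 = 3.5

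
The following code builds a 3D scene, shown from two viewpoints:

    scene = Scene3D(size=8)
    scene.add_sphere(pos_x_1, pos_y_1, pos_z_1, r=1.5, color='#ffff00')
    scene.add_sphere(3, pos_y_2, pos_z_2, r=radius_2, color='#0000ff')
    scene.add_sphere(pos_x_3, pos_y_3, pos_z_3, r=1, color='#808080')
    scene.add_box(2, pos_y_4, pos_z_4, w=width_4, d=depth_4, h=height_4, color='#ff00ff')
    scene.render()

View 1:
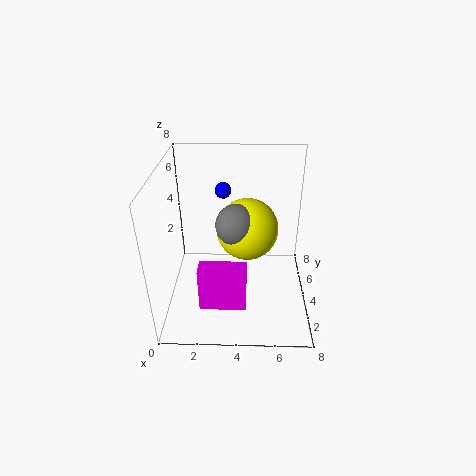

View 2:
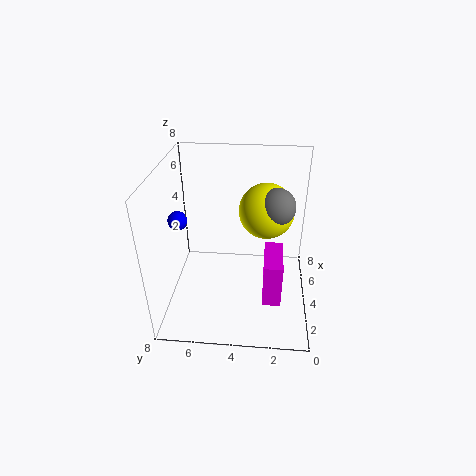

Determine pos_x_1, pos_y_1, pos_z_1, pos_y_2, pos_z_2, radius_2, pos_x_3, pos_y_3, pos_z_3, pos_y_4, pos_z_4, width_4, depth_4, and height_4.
pos_x_1 = 4.5, pos_y_1 = 2.5, pos_z_1 = 5.5, pos_y_2 = 7, pos_z_2 = 5.5, radius_2 = 0.5, pos_x_3 = 4, pos_y_3 = 2, pos_z_3 = 6, pos_y_4 = 1.5, pos_z_4 = 1, width_4 = 2.5, depth_4 = 1, height_4 = 2.5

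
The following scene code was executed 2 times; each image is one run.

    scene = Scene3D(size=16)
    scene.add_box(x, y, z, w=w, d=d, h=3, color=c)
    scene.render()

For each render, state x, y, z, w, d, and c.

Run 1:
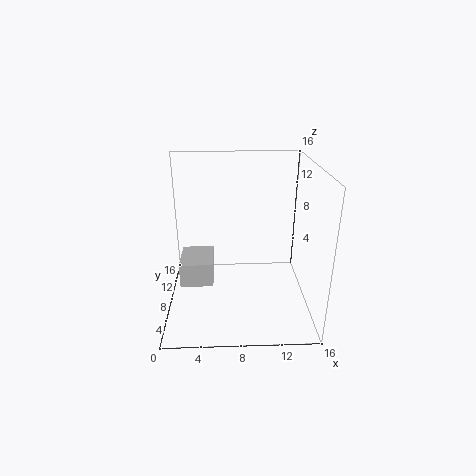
x = 1; y = 9; z = 1; w = 4; d = 5; c = 'lightgray'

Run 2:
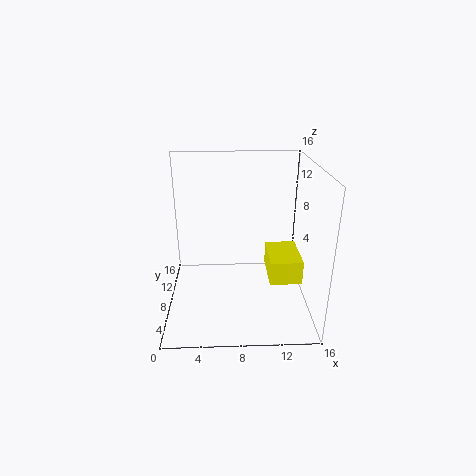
x = 12; y = 9; z = 1; w = 4; d = 6; c = 'yellow'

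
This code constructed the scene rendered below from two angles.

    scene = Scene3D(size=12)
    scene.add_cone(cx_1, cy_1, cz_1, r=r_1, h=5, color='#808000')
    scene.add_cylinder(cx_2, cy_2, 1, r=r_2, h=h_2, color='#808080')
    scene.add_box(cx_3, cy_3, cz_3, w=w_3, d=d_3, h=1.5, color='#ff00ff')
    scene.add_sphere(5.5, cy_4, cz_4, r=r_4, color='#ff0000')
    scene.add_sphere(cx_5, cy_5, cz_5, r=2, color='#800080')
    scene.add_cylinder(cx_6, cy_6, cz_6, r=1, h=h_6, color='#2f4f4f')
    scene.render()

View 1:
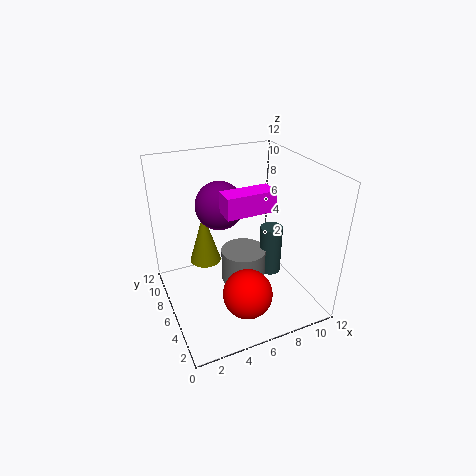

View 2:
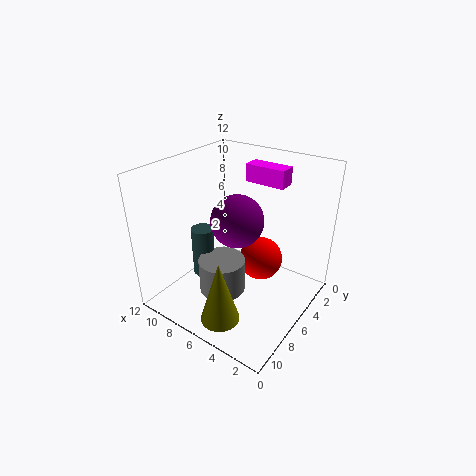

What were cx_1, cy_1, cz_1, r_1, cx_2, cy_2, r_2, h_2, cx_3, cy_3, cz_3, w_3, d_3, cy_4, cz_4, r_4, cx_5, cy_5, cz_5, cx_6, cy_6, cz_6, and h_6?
cx_1 = 4.5, cy_1 = 10.5, cz_1 = 1.5, r_1 = 1.5, cx_2 = 7, cy_2 = 7, r_2 = 2, h_2 = 3, cx_3 = 3.5, cy_3 = 2, cz_3 = 10, w_3 = 3.5, d_3 = 1.5, cy_4 = 3, cz_4 = 2.5, r_4 = 2, cx_5 = 5, cy_5 = 7.5, cz_5 = 8.5, cx_6 = 9.5, cy_6 = 6.5, cz_6 = 1.5, h_6 = 4.5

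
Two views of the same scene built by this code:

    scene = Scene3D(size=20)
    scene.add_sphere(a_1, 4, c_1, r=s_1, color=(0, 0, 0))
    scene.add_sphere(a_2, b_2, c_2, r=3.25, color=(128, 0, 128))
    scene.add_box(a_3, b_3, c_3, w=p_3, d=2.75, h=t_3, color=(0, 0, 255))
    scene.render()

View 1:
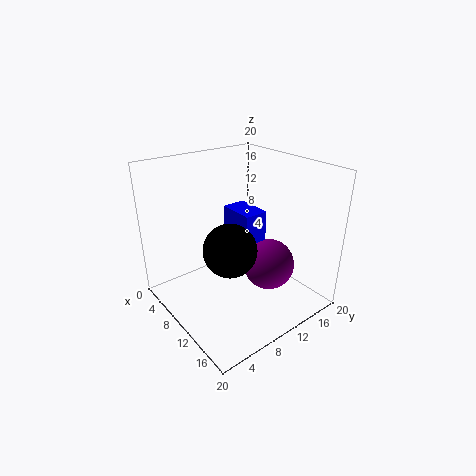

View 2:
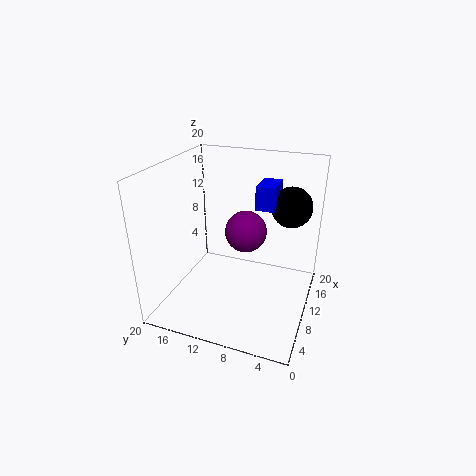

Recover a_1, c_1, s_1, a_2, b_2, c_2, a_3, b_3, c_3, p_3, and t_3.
a_1 = 16.25
c_1 = 13
s_1 = 3
a_2 = 15.5
b_2 = 10.75
c_2 = 8.25
a_3 = 12.75
b_3 = 5.75
c_3 = 13.25
p_3 = 4.25
t_3 = 3.5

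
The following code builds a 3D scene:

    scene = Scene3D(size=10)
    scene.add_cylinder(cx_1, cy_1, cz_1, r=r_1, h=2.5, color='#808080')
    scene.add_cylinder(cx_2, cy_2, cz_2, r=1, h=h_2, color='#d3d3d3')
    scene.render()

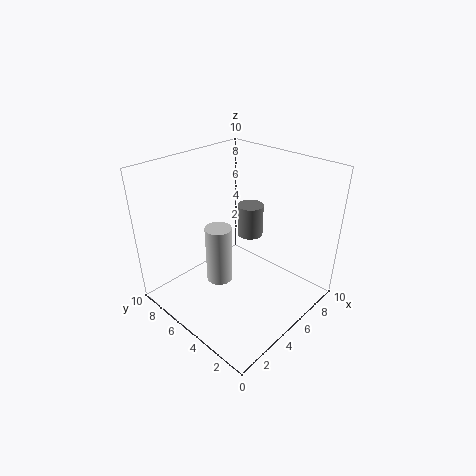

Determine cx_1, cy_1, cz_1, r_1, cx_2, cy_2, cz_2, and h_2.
cx_1 = 8, cy_1 = 6.5, cz_1 = 3.5, r_1 = 1, cx_2 = 5, cy_2 = 7, cz_2 = 0.5, h_2 = 4.5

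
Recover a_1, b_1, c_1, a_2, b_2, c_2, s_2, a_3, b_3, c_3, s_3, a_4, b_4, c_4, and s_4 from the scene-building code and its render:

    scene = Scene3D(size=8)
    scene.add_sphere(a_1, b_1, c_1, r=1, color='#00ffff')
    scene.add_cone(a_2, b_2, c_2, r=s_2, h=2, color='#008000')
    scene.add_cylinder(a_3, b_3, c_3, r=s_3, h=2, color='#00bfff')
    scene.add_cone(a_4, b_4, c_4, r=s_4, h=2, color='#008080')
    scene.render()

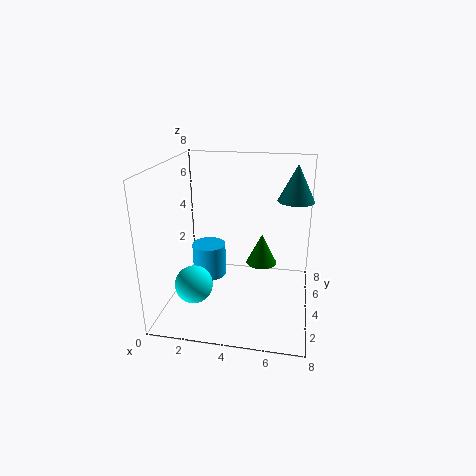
a_1 = 2, b_1 = 2, c_1 = 2, a_2 = 5, b_2 = 7, c_2 = 1, s_2 = 1, a_3 = 2, b_3 = 5, c_3 = 1, s_3 = 1, a_4 = 7, b_4 = 5, c_4 = 6, s_4 = 1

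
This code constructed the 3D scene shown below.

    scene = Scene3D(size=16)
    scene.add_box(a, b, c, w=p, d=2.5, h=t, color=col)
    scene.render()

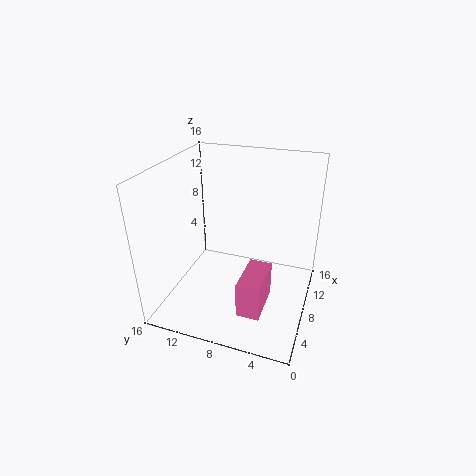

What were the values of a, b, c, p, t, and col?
a = 3, b = 4, c = 1.5, p = 5, t = 4, col = 'hotpink'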